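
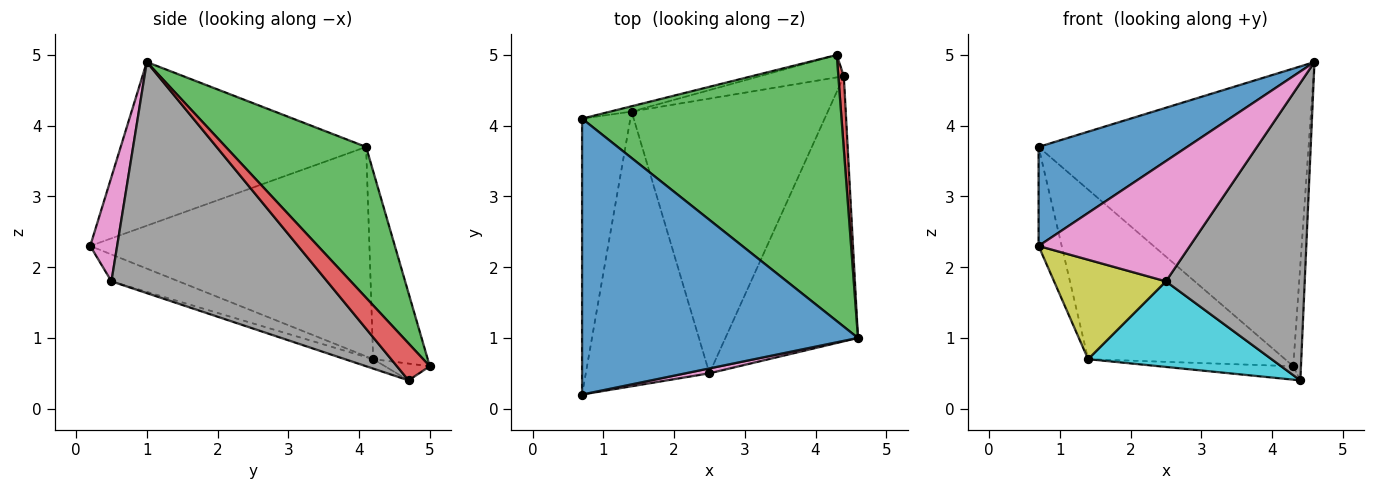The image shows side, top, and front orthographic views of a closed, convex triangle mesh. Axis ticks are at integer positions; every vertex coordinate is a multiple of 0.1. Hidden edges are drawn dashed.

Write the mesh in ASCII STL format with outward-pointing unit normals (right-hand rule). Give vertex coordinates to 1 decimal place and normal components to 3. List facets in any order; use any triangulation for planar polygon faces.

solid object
 facet normal -0.487 -0.295 0.822
  outer loop
   vertex 0.7 0.2 2.3
   vertex 4.6 1.0 4.9
   vertex 0.7 4.1 3.7
  endloop
 endfacet
 facet normal -0.971 0.080 -0.224
  outer loop
   vertex 1.4 4.2 0.7
   vertex 0.7 0.2 2.3
   vertex 0.7 4.1 3.7
  endloop
 endfacet
 facet normal 0.361 0.695 0.621
  outer loop
   vertex 4.3 5.0 0.6
   vertex 0.7 4.1 3.7
   vertex 4.6 1.0 4.9
  endloop
 endfacet
 facet normal 0.964 0.226 0.143
  outer loop
   vertex 4.3 5.0 0.6
   vertex 4.6 1.0 4.9
   vertex 4.4 4.7 0.4
  endloop
 endfacet
 facet normal -0.267 0.963 -0.030
  outer loop
   vertex 4.3 5.0 0.6
   vertex 1.4 4.2 0.7
   vertex 0.7 4.1 3.7
  endloop
 endfacet
 facet normal -0.169 0.507 -0.845
  outer loop
   vertex 4.3 5.0 0.6
   vertex 4.4 4.7 0.4
   vertex 1.4 4.2 0.7
  endloop
 endfacet
 facet normal 0.175 -0.984 0.040
  outer loop
   vertex 2.5 0.5 1.8
   vertex 4.6 1.0 4.9
   vertex 0.7 0.2 2.3
  endloop
 endfacet
 facet normal 0.757 -0.487 -0.434
  outer loop
   vertex 2.5 0.5 1.8
   vertex 4.4 4.7 0.4
   vertex 4.6 1.0 4.9
  endloop
 endfacet
 facet normal -0.200 -0.333 -0.921
  outer loop
   vertex 2.5 0.5 1.8
   vertex 0.7 0.2 2.3
   vertex 1.4 4.2 0.7
  endloop
 endfacet
 facet normal -0.046 -0.297 -0.954
  outer loop
   vertex 2.5 0.5 1.8
   vertex 1.4 4.2 0.7
   vertex 4.4 4.7 0.4
  endloop
 endfacet
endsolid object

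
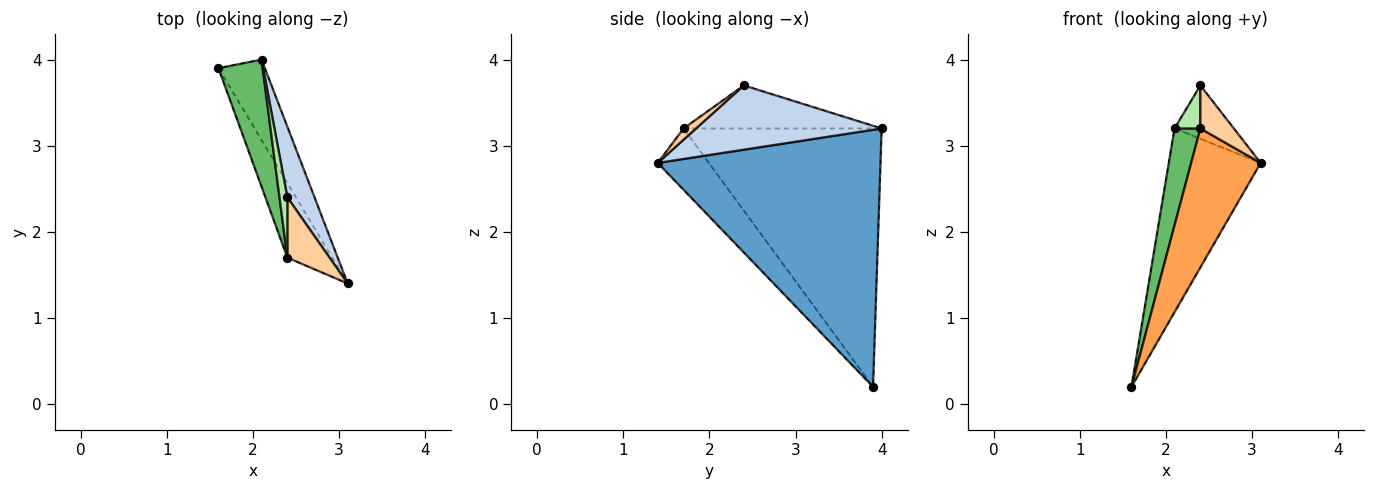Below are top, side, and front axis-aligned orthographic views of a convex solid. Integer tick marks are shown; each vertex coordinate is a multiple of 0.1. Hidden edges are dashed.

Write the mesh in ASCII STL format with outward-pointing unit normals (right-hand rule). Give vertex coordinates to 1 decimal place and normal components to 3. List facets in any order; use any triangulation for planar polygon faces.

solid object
 facet normal 0.912 0.376 -0.165
  outer loop
   vertex 2.1 4.0 3.2
   vertex 3.1 1.4 2.8
   vertex 1.6 3.9 0.2
  endloop
 endfacet
 facet normal 0.884 0.282 0.373
  outer loop
   vertex 2.4 2.4 3.7
   vertex 3.1 1.4 2.8
   vertex 2.1 4.0 3.2
  endloop
 endfacet
 facet normal -0.544 -0.739 -0.397
  outer loop
   vertex 2.4 1.7 3.2
   vertex 1.6 3.9 0.2
   vertex 3.1 1.4 2.8
  endloop
 endfacet
 facet normal 0.211 -0.568 0.795
  outer loop
   vertex 2.4 1.7 3.2
   vertex 3.1 1.4 2.8
   vertex 2.4 2.4 3.7
  endloop
 endfacet
 facet normal -0.978 -0.128 0.167
  outer loop
   vertex 2.4 1.7 3.2
   vertex 2.1 4.0 3.2
   vertex 1.6 3.9 0.2
  endloop
 endfacet
 facet normal -0.976 -0.127 0.178
  outer loop
   vertex 2.4 1.7 3.2
   vertex 2.4 2.4 3.7
   vertex 2.1 4.0 3.2
  endloop
 endfacet
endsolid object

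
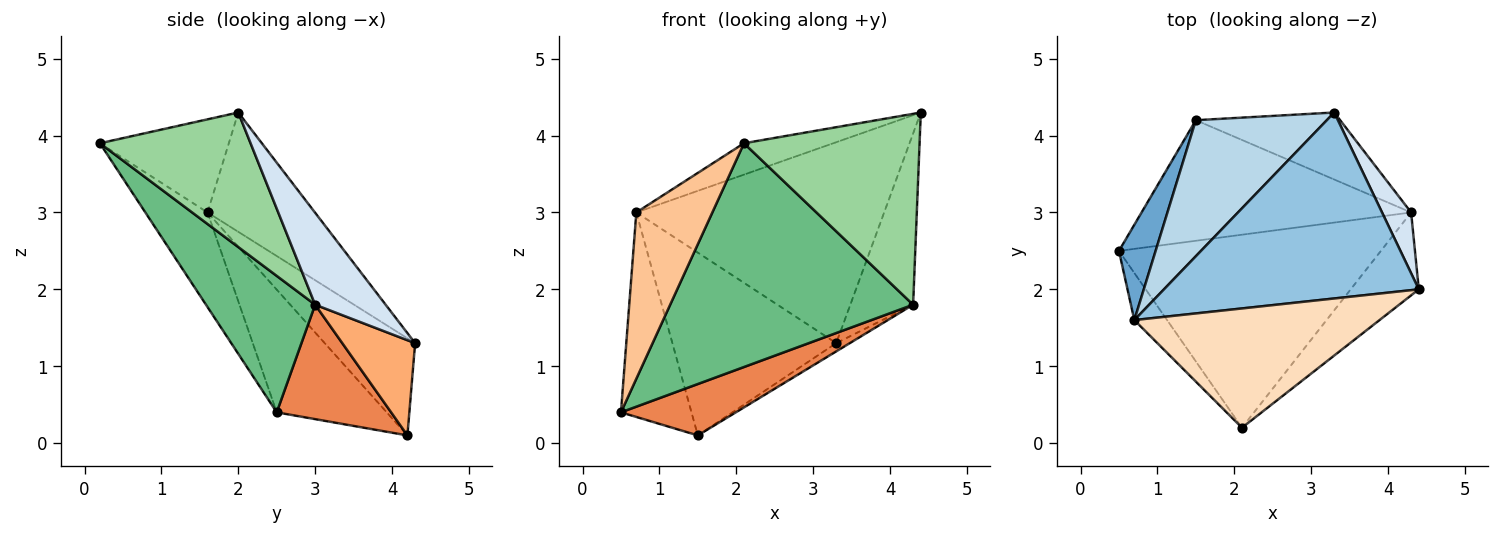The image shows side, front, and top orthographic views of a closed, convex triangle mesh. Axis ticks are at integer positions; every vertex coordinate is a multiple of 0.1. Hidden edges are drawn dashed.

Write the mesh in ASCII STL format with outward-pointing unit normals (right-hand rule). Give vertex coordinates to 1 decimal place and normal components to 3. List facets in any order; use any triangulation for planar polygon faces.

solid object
 facet normal -0.816 0.523 0.244
  outer loop
   vertex 0.7 1.6 3.0
   vertex 1.5 4.2 0.1
   vertex 0.5 2.5 0.4
  endloop
 endfacet
 facet normal -0.303 0.699 0.647
  outer loop
   vertex 0.7 1.6 3.0
   vertex 4.4 2.0 4.3
   vertex 3.3 4.3 1.3
  endloop
 endfacet
 facet normal -0.405 0.734 0.546
  outer loop
   vertex 0.7 1.6 3.0
   vertex 3.3 4.3 1.3
   vertex 1.5 4.2 0.1
  endloop
 endfacet
 facet normal 0.727 0.647 0.230
  outer loop
   vertex 4.3 3.0 1.8
   vertex 3.3 4.3 1.3
   vertex 4.4 2.0 4.3
  endloop
 endfacet
 facet normal 0.364 -0.365 -0.857
  outer loop
   vertex 4.3 3.0 1.8
   vertex 0.5 2.5 0.4
   vertex 1.5 4.2 0.1
  endloop
 endfacet
 facet normal 0.548 0.102 -0.830
  outer loop
   vertex 4.3 3.0 1.8
   vertex 1.5 4.2 0.1
   vertex 3.3 4.3 1.3
  endloop
 endfacet
 facet normal -0.618 -0.756 -0.214
  outer loop
   vertex 2.1 0.2 3.9
   vertex 0.7 1.6 3.0
   vertex 0.5 2.5 0.4
  endloop
 endfacet
 facet normal -0.345 0.239 0.908
  outer loop
   vertex 2.1 0.2 3.9
   vertex 4.4 2.0 4.3
   vertex 0.7 1.6 3.0
  endloop
 endfacet
 facet normal 0.322 -0.717 -0.618
  outer loop
   vertex 2.1 0.2 3.9
   vertex 0.5 2.5 0.4
   vertex 4.3 3.0 1.8
  endloop
 endfacet
 facet normal 0.618 -0.721 -0.313
  outer loop
   vertex 2.1 0.2 3.9
   vertex 4.3 3.0 1.8
   vertex 4.4 2.0 4.3
  endloop
 endfacet
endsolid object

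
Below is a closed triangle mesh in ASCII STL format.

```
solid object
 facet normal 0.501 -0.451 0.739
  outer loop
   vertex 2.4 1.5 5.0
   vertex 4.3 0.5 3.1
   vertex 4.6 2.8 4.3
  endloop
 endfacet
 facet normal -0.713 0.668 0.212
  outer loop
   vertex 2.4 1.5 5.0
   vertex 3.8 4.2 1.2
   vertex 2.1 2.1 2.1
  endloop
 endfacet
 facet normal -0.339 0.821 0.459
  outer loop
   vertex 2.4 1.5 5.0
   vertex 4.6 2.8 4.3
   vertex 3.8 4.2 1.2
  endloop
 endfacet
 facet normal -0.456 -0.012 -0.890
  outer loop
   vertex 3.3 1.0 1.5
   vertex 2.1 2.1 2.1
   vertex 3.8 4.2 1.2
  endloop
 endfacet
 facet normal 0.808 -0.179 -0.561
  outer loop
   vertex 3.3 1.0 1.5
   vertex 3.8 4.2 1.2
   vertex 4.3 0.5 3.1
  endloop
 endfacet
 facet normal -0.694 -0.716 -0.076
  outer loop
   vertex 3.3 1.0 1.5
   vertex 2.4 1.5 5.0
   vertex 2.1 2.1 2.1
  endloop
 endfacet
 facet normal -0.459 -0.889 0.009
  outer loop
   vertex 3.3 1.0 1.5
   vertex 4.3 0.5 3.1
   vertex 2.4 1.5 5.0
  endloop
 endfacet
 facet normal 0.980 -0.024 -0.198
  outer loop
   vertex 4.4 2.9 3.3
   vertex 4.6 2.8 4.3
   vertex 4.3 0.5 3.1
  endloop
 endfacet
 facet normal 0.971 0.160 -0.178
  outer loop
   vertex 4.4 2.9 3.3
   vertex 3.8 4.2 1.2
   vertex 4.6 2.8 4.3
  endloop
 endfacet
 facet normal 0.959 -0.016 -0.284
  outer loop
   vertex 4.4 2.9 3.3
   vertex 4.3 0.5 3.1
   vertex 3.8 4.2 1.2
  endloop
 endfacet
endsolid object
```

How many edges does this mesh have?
15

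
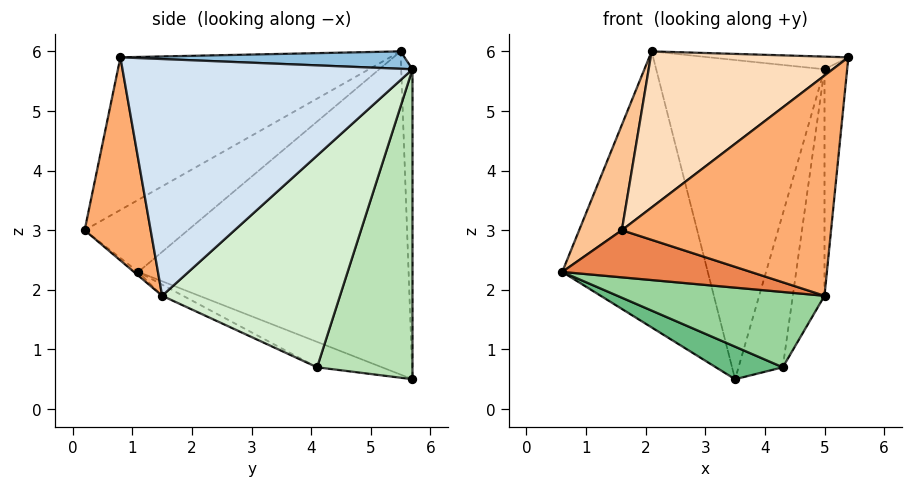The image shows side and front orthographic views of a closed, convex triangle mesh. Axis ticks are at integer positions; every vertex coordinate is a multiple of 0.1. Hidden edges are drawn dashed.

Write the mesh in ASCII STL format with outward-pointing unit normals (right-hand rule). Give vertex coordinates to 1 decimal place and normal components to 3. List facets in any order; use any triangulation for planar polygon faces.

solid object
 facet normal -0.862 0.464 -0.203
  outer loop
   vertex 2.1 5.5 6.0
   vertex 3.5 5.7 0.5
   vertex 0.6 1.1 2.3
  endloop
 endfacet
 facet normal 0.099 0.049 0.994
  outer loop
   vertex 5.0 5.7 5.7
   vertex 2.1 5.5 6.0
   vertex 5.4 0.8 5.9
  endloop
 endfacet
 facet normal -0.067 0.998 0.019
  outer loop
   vertex 5.0 5.7 5.7
   vertex 3.5 5.7 0.5
   vertex 2.1 5.5 6.0
  endloop
 endfacet
 facet normal 0.993 0.078 -0.086
  outer loop
   vertex 5.0 1.5 1.9
   vertex 5.0 5.7 5.7
   vertex 5.4 0.8 5.9
  endloop
 endfacet
 facet normal -0.014 -0.624 -0.781
  outer loop
   vertex 1.6 0.2 3.0
   vertex 0.6 1.1 2.3
   vertex 5.0 1.5 1.9
  endloop
 endfacet
 facet normal 0.295 -0.936 -0.193
  outer loop
   vertex 1.6 0.2 3.0
   vertex 5.0 1.5 1.9
   vertex 5.4 0.8 5.9
  endloop
 endfacet
 facet normal -0.711 -0.294 0.638
  outer loop
   vertex 1.6 0.2 3.0
   vertex 2.1 5.5 6.0
   vertex 0.6 1.1 2.3
  endloop
 endfacet
 facet normal -0.522 -0.382 0.763
  outer loop
   vertex 1.6 0.2 3.0
   vertex 5.4 0.8 5.9
   vertex 2.1 5.5 6.0
  endloop
 endfacet
 facet normal -0.223 -0.230 -0.947
  outer loop
   vertex 4.3 4.1 0.7
   vertex 0.6 1.1 2.3
   vertex 3.5 5.7 0.5
  endloop
 endfacet
 facet normal -0.043 -0.428 -0.903
  outer loop
   vertex 4.3 4.1 0.7
   vertex 5.0 1.5 1.9
   vertex 0.6 1.1 2.3
  endloop
 endfacet
 facet normal 0.878 0.407 -0.253
  outer loop
   vertex 4.3 4.1 0.7
   vertex 3.5 5.7 0.5
   vertex 5.0 5.7 5.7
  endloop
 endfacet
 facet normal 0.966 0.172 -0.190
  outer loop
   vertex 4.3 4.1 0.7
   vertex 5.0 5.7 5.7
   vertex 5.0 1.5 1.9
  endloop
 endfacet
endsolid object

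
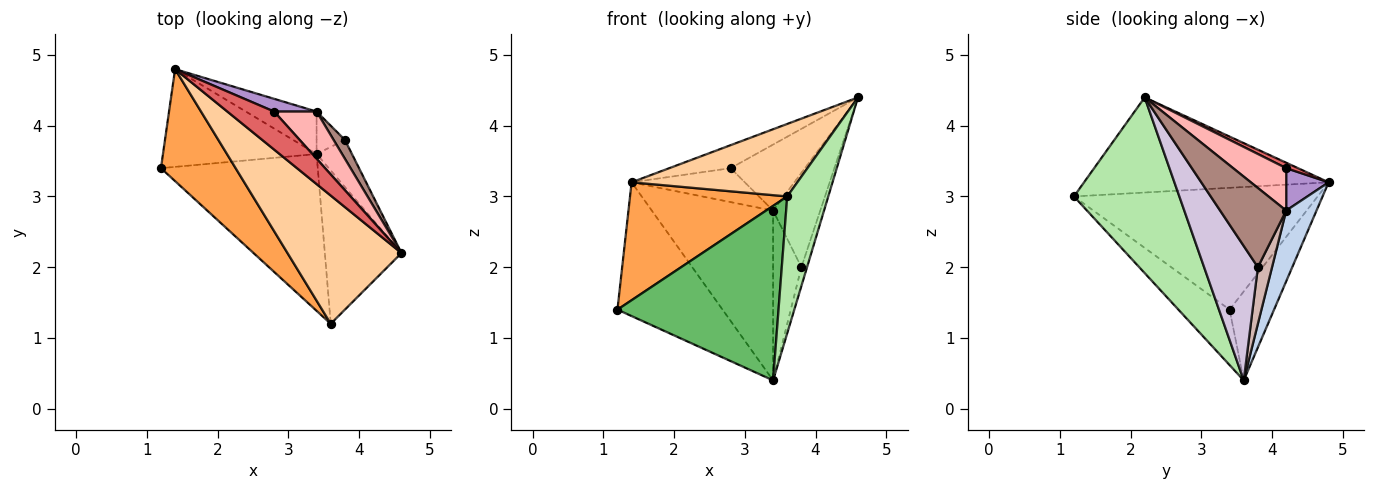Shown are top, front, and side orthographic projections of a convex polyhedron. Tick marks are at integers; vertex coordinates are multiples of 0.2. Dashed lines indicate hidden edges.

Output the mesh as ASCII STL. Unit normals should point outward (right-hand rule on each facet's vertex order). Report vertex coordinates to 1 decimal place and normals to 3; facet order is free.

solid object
 facet normal -0.323 0.764 -0.558
  outer loop
   vertex 3.4 3.6 0.4
   vertex 1.2 3.4 1.4
   vertex 1.4 4.8 3.2
  endloop
 endfacet
 facet normal 0.236 0.943 -0.236
  outer loop
   vertex 3.4 4.2 2.8
   vertex 3.4 3.6 0.4
   vertex 1.4 4.8 3.2
  endloop
 endfacet
 facet normal -0.747 -0.482 0.458
  outer loop
   vertex 3.6 1.2 3.0
   vertex 1.4 4.8 3.2
   vertex 1.2 3.4 1.4
  endloop
 endfacet
 facet normal -0.588 -0.398 0.704
  outer loop
   vertex 3.6 1.2 3.0
   vertex 4.6 2.2 4.4
   vertex 1.4 4.8 3.2
  endloop
 endfacet
 facet normal -0.230 -0.724 -0.651
  outer loop
   vertex 3.6 1.2 3.0
   vertex 1.2 3.4 1.4
   vertex 3.4 3.6 0.4
  endloop
 endfacet
 facet normal 0.863 -0.336 -0.377
  outer loop
   vertex 3.6 1.2 3.0
   vertex 3.4 3.6 0.4
   vertex 4.6 2.2 4.4
  endloop
 endfacet
 facet normal 0.099 0.515 0.852
  outer loop
   vertex 2.8 4.2 3.4
   vertex 1.4 4.8 3.2
   vertex 4.6 2.2 4.4
  endloop
 endfacet
 facet normal 0.503 0.704 0.503
  outer loop
   vertex 2.8 4.2 3.4
   vertex 4.6 2.2 4.4
   vertex 3.4 4.2 2.8
  endloop
 endfacet
 facet normal 0.331 0.883 0.331
  outer loop
   vertex 2.8 4.2 3.4
   vertex 3.4 4.2 2.8
   vertex 1.4 4.8 3.2
  endloop
 endfacet
 facet normal 0.962 0.101 -0.253
  outer loop
   vertex 3.8 3.8 2.0
   vertex 4.6 2.2 4.4
   vertex 3.4 3.6 0.4
  endloop
 endfacet
 facet normal 0.808 0.577 0.115
  outer loop
   vertex 3.8 3.8 2.0
   vertex 3.4 4.2 2.8
   vertex 4.6 2.2 4.4
  endloop
 endfacet
 facet normal 0.436 0.873 -0.218
  outer loop
   vertex 3.8 3.8 2.0
   vertex 3.4 3.6 0.4
   vertex 3.4 4.2 2.8
  endloop
 endfacet
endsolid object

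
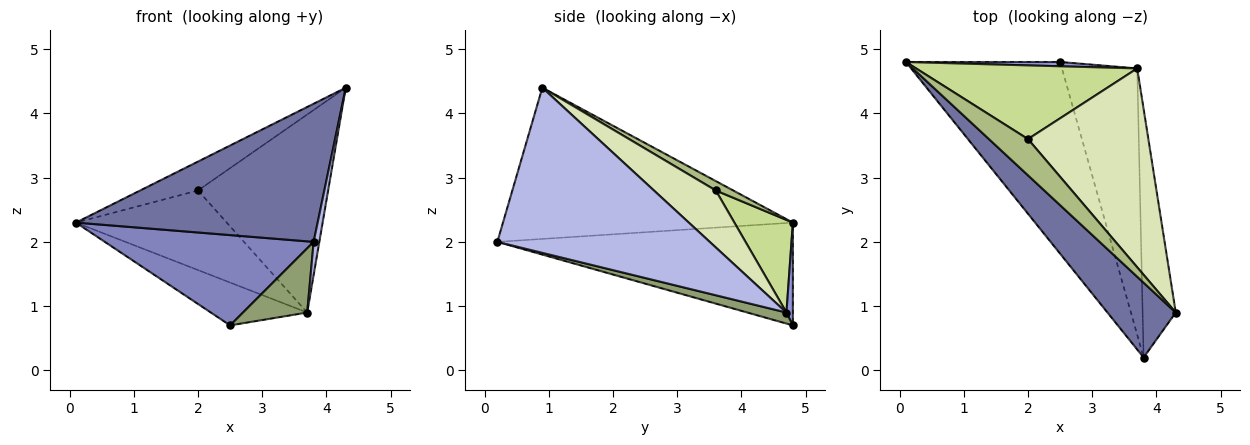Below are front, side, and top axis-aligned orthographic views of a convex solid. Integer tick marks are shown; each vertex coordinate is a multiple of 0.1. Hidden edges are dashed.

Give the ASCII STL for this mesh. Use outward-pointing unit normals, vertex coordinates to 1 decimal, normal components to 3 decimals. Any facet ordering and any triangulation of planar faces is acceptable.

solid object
 facet normal -0.726 -0.605 0.328
  outer loop
   vertex 3.8 0.2 2.0
   vertex 4.3 0.9 4.4
   vertex 0.1 4.8 2.3
  endloop
 endfacet
 facet normal -0.516 -0.365 -0.775
  outer loop
   vertex 3.8 0.2 2.0
   vertex 0.1 4.8 2.3
   vertex 2.5 4.8 0.7
  endloop
 endfacet
 facet normal 0.066 0.993 0.099
  outer loop
   vertex 3.7 4.7 0.9
   vertex 2.5 4.8 0.7
   vertex 0.1 4.8 2.3
  endloop
 endfacet
 facet normal 0.980 -0.026 -0.197
  outer loop
   vertex 3.7 4.7 0.9
   vertex 4.3 0.9 4.4
   vertex 3.8 0.2 2.0
  endloop
 endfacet
 facet normal 0.141 -0.232 -0.962
  outer loop
   vertex 3.7 4.7 0.9
   vertex 3.8 0.2 2.0
   vertex 2.5 4.8 0.7
  endloop
 endfacet
 facet normal 0.185 0.613 0.768
  outer loop
   vertex 2.0 3.6 2.8
   vertex 0.1 4.8 2.3
   vertex 4.3 0.9 4.4
  endloop
 endfacet
 facet normal 0.274 0.706 0.653
  outer loop
   vertex 2.0 3.6 2.8
   vertex 3.7 4.7 0.9
   vertex 0.1 4.8 2.3
  endloop
 endfacet
 facet normal 0.318 0.669 0.672
  outer loop
   vertex 2.0 3.6 2.8
   vertex 4.3 0.9 4.4
   vertex 3.7 4.7 0.9
  endloop
 endfacet
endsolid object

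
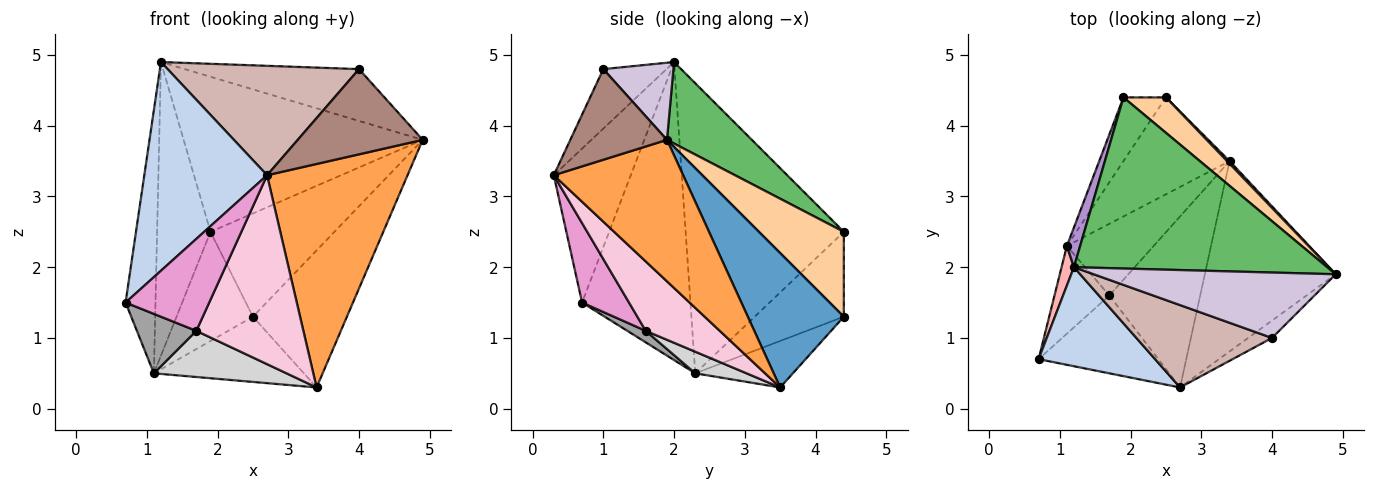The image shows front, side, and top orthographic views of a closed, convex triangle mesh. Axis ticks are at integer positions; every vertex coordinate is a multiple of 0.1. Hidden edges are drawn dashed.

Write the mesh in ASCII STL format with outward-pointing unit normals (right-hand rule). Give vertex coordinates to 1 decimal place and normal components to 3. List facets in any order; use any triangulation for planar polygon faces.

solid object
 facet normal 0.715 0.699 0.014
  outer loop
   vertex 3.4 3.5 0.3
   vertex 2.5 4.4 1.3
   vertex 4.9 1.9 3.8
  endloop
 endfacet
 facet normal -0.493 -0.786 0.373
  outer loop
   vertex 2.7 0.3 3.3
   vertex 1.2 2.0 4.9
   vertex 0.7 0.7 1.5
  endloop
 endfacet
 facet normal 0.574 -0.623 -0.531
  outer loop
   vertex 2.7 0.3 3.3
   vertex 3.4 3.5 0.3
   vertex 4.9 1.9 3.8
  endloop
 endfacet
 facet normal 0.544 0.794 0.272
  outer loop
   vertex 1.9 4.4 2.5
   vertex 4.9 1.9 3.8
   vertex 2.5 4.4 1.3
  endloop
 endfacet
 facet normal 0.232 0.653 0.721
  outer loop
   vertex 1.9 4.4 2.5
   vertex 1.2 2.0 4.9
   vertex 4.9 1.9 3.8
  endloop
 endfacet
 facet normal -0.342 0.525 -0.780
  outer loop
   vertex 1.1 2.3 0.5
   vertex 2.5 4.4 1.3
   vertex 3.4 3.5 0.3
  endloop
 endfacet
 facet normal -0.710 0.608 -0.355
  outer loop
   vertex 1.1 2.3 0.5
   vertex 1.9 4.4 2.5
   vertex 2.5 4.4 1.3
  endloop
 endfacet
 facet normal -0.963 0.266 0.040
  outer loop
   vertex 1.1 2.3 0.5
   vertex 0.7 0.7 1.5
   vertex 1.2 2.0 4.9
  endloop
 endfacet
 facet normal -0.947 0.319 0.043
  outer loop
   vertex 1.1 2.3 0.5
   vertex 1.2 2.0 4.9
   vertex 1.9 4.4 2.5
  endloop
 endfacet
 facet normal 0.242 0.603 0.760
  outer loop
   vertex 4.0 1.0 4.8
   vertex 4.9 1.9 3.8
   vertex 1.2 2.0 4.9
  endloop
 endfacet
 facet normal 0.604 -0.781 -0.159
  outer loop
   vertex 4.0 1.0 4.8
   vertex 2.7 0.3 3.3
   vertex 4.9 1.9 3.8
  endloop
 endfacet
 facet normal -0.255 -0.772 0.582
  outer loop
   vertex 4.0 1.0 4.8
   vertex 1.2 2.0 4.9
   vertex 2.7 0.3 3.3
  endloop
 endfacet
 facet normal 0.394 -0.702 -0.594
  outer loop
   vertex 1.7 1.6 1.1
   vertex 2.7 0.3 3.3
   vertex 0.7 0.7 1.5
  endloop
 endfacet
 facet normal 0.456 -0.660 -0.597
  outer loop
   vertex 1.7 1.6 1.1
   vertex 3.4 3.5 0.3
   vertex 2.7 0.3 3.3
  endloop
 endfacet
 facet normal 0.171 -0.553 -0.816
  outer loop
   vertex 1.7 1.6 1.1
   vertex 0.7 0.7 1.5
   vertex 1.1 2.3 0.5
  endloop
 endfacet
 facet normal 0.205 -0.530 -0.823
  outer loop
   vertex 1.7 1.6 1.1
   vertex 1.1 2.3 0.5
   vertex 3.4 3.5 0.3
  endloop
 endfacet
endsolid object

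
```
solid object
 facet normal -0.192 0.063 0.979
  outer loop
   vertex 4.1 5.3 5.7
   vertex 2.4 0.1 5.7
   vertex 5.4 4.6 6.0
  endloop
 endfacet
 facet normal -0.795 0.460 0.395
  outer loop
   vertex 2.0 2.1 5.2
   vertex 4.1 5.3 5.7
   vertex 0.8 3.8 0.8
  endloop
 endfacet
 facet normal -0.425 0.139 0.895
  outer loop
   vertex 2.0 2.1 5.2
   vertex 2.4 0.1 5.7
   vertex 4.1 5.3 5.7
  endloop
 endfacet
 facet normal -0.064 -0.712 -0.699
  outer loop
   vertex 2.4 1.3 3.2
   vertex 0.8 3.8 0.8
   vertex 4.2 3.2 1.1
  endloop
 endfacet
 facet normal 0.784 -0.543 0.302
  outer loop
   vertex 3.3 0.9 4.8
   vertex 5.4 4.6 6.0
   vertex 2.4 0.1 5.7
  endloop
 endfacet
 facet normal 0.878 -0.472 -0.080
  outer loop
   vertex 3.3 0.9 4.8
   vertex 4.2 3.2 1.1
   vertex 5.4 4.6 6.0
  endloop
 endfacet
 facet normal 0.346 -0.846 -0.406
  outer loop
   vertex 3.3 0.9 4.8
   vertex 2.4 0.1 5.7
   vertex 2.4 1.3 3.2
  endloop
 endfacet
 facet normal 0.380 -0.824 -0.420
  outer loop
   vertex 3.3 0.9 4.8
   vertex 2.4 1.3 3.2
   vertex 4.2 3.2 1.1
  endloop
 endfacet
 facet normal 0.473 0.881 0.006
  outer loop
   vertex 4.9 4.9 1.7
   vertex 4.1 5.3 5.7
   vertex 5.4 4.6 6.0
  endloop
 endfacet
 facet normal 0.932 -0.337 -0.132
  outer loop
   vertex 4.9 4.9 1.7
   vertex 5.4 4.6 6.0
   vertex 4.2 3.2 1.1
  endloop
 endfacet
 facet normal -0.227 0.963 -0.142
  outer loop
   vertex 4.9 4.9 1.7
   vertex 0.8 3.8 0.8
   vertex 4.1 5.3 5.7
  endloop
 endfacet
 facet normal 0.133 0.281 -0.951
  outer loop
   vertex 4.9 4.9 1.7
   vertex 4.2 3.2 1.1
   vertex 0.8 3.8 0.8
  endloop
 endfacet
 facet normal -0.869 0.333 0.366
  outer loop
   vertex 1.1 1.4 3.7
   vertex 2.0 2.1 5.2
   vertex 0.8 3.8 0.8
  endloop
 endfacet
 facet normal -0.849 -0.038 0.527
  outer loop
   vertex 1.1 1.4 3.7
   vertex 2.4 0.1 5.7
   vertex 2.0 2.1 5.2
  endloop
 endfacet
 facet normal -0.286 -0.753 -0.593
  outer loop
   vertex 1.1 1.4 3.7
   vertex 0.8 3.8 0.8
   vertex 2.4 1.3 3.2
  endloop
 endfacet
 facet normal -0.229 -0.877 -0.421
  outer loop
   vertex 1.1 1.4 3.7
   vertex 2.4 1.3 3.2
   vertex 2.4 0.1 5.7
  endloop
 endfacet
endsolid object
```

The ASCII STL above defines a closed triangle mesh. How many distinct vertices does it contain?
10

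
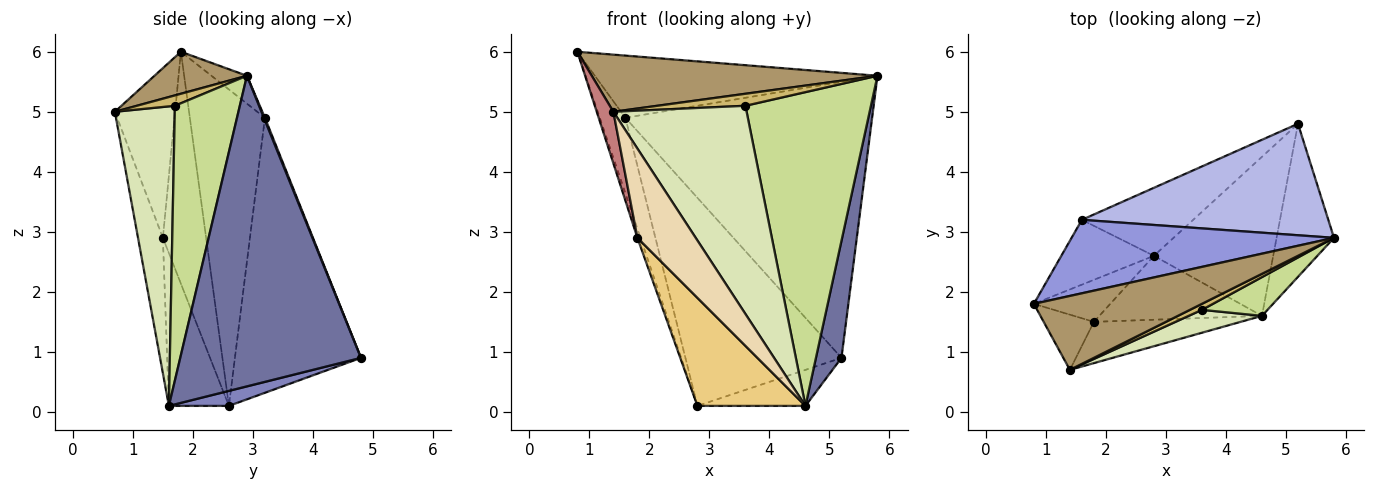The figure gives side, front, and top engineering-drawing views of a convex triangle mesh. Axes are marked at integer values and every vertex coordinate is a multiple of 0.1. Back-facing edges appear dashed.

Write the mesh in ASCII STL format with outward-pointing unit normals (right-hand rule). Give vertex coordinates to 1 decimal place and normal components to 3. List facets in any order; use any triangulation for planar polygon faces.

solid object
 facet normal 0.974 -0.138 -0.180
  outer loop
   vertex 4.6 1.6 0.1
   vertex 5.2 4.8 0.9
   vertex 5.8 2.9 5.6
  endloop
 endfacet
 facet normal 0.122 0.219 -0.968
  outer loop
   vertex 4.6 1.6 0.1
   vertex 2.8 2.6 0.1
   vertex 5.2 4.8 0.9
  endloop
 endfacet
 facet normal -0.081 0.644 0.761
  outer loop
   vertex 1.6 3.2 4.9
   vertex 0.8 1.8 6.0
   vertex 5.8 2.9 5.6
  endloop
 endfacet
 facet normal 0.004 0.927 0.374
  outer loop
   vertex 1.6 3.2 4.9
   vertex 5.8 2.9 5.6
   vertex 5.2 4.8 0.9
  endloop
 endfacet
 facet normal -0.912 0.311 -0.267
  outer loop
   vertex 1.6 3.2 4.9
   vertex 2.8 2.6 0.1
   vertex 0.8 1.8 6.0
  endloop
 endfacet
 facet normal -0.609 0.754 -0.246
  outer loop
   vertex 1.6 3.2 4.9
   vertex 5.2 4.8 0.9
   vertex 2.8 2.6 0.1
  endloop
 endfacet
 facet normal 0.457 -0.883 0.109
  outer loop
   vertex 3.6 1.7 5.1
   vertex 4.6 1.6 0.1
   vertex 5.8 2.9 5.6
  endloop
 endfacet
 facet normal 0.408 -0.908 0.100
  outer loop
   vertex 1.4 0.7 5.0
   vertex 4.6 1.6 0.1
   vertex 3.6 1.7 5.1
  endloop
 endfacet
 facet normal 0.194 -0.600 0.776
  outer loop
   vertex 1.4 0.7 5.0
   vertex 5.8 2.9 5.6
   vertex 0.8 1.8 6.0
  endloop
 endfacet
 facet normal 0.360 -0.834 0.417
  outer loop
   vertex 1.4 0.7 5.0
   vertex 3.6 1.7 5.1
   vertex 5.8 2.9 5.6
  endloop
 endfacet
 facet normal -0.431 -0.777 -0.459
  outer loop
   vertex 1.8 1.5 2.9
   vertex 2.8 2.6 0.1
   vertex 4.6 1.6 0.1
  endloop
 endfacet
 facet normal -0.361 -0.847 -0.391
  outer loop
   vertex 1.8 1.5 2.9
   vertex 4.6 1.6 0.1
   vertex 1.4 0.7 5.0
  endloop
 endfacet
 facet normal -0.948 0.067 -0.312
  outer loop
   vertex 1.8 1.5 2.9
   vertex 0.8 1.8 6.0
   vertex 2.8 2.6 0.1
  endloop
 endfacet
 facet normal -0.927 -0.256 -0.274
  outer loop
   vertex 1.8 1.5 2.9
   vertex 1.4 0.7 5.0
   vertex 0.8 1.8 6.0
  endloop
 endfacet
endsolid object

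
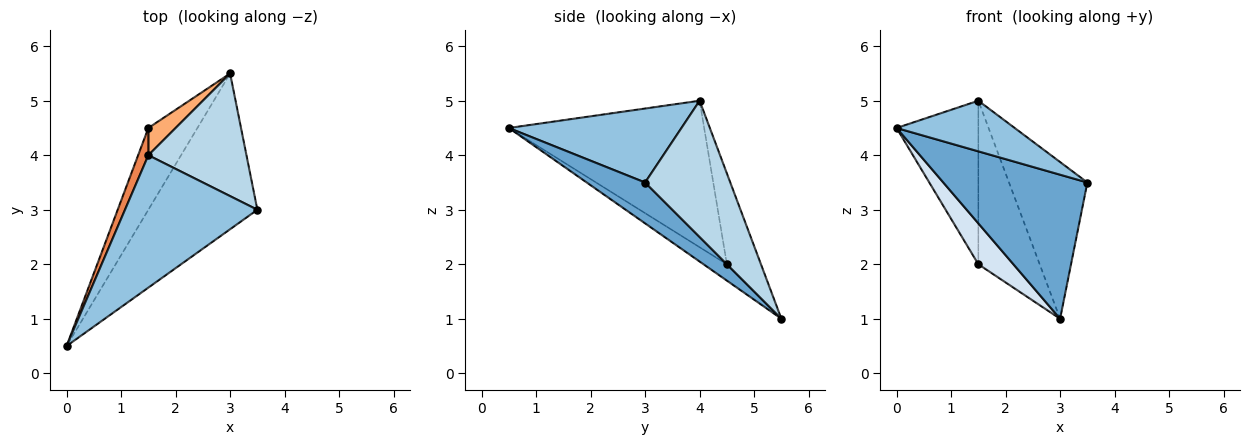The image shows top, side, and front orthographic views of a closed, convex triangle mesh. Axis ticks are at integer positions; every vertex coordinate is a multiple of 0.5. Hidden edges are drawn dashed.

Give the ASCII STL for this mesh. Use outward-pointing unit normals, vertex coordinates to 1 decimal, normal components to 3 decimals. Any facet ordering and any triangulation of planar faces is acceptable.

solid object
 facet normal 0.265 -0.655 -0.708
  outer loop
   vertex 3.0 5.5 1.0
   vertex 3.5 3.0 3.5
   vertex 0.0 0.5 4.5
  endloop
 endfacet
 facet normal 0.463 -0.317 0.828
  outer loop
   vertex 1.5 4.0 5.0
   vertex 0.0 0.5 4.5
   vertex 3.5 3.0 3.5
  endloop
 endfacet
 facet normal 0.650 0.598 0.468
  outer loop
   vertex 1.5 4.0 5.0
   vertex 3.5 3.0 3.5
   vertex 3.0 5.5 1.0
  endloop
 endfacet
 facet normal -0.286 -0.429 -0.857
  outer loop
   vertex 1.5 4.5 2.0
   vertex 3.0 5.5 1.0
   vertex 0.0 0.5 4.5
  endloop
 endfacet
 facet normal -0.921 0.385 0.064
  outer loop
   vertex 1.5 4.5 2.0
   vertex 0.0 0.5 4.5
   vertex 1.5 4.0 5.0
  endloop
 endfacet
 facet normal -0.481 0.865 0.144
  outer loop
   vertex 1.5 4.5 2.0
   vertex 1.5 4.0 5.0
   vertex 3.0 5.5 1.0
  endloop
 endfacet
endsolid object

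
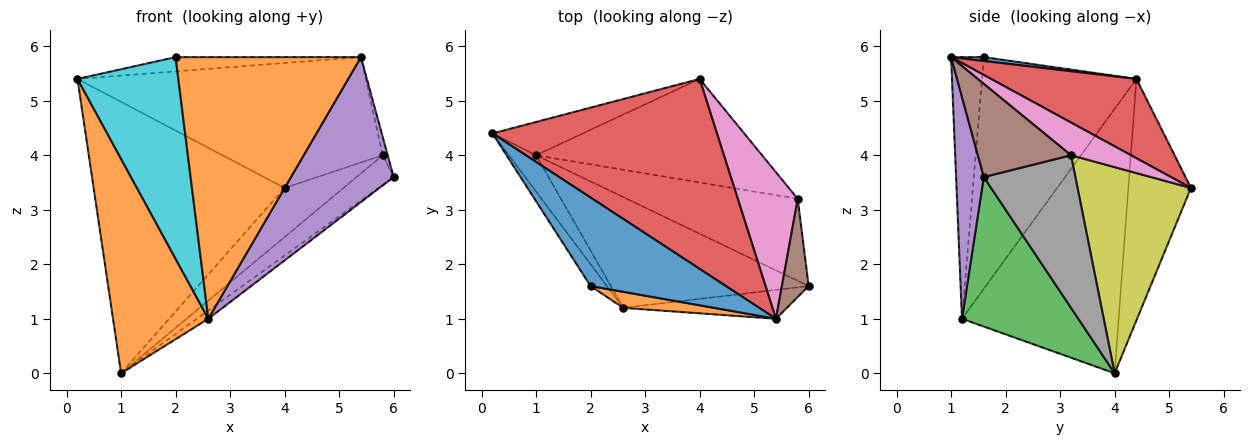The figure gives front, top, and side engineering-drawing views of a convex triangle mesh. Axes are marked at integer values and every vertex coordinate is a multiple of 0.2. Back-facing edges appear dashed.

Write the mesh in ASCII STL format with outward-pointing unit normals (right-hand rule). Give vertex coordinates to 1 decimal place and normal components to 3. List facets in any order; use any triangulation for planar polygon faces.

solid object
 facet normal -0.309 0.944 -0.116
  outer loop
   vertex 1.0 4.0 0.0
   vertex 0.2 4.4 5.4
   vertex 4.0 5.4 3.4
  endloop
 endfacet
 facet normal -0.851 -0.518 -0.088
  outer loop
   vertex 2.6 1.2 1.0
   vertex 0.2 4.4 5.4
   vertex 1.0 4.0 0.0
  endloop
 endfacet
 facet normal 0.602 0.060 -0.796
  outer loop
   vertex 2.6 1.2 1.0
   vertex 1.0 4.0 0.0
   vertex 6.0 1.6 3.6
  endloop
 endfacet
 facet normal 0.283 0.527 0.801
  outer loop
   vertex 5.4 1.0 5.8
   vertex 4.0 5.4 3.4
   vertex 0.2 4.4 5.4
  endloop
 endfacet
 facet normal 0.256 -0.948 -0.189
  outer loop
   vertex 5.4 1.0 5.8
   vertex 2.6 1.2 1.0
   vertex 6.0 1.6 3.6
  endloop
 endfacet
 facet normal 0.960 0.051 0.276
  outer loop
   vertex 5.8 3.2 4.0
   vertex 5.4 1.0 5.8
   vertex 6.0 1.6 3.6
  endloop
 endfacet
 facet normal 0.405 0.534 0.742
  outer loop
   vertex 5.8 3.2 4.0
   vertex 4.0 5.4 3.4
   vertex 5.4 1.0 5.8
  endloop
 endfacet
 facet normal 0.643 0.260 -0.720
  outer loop
   vertex 5.8 3.2 4.0
   vertex 6.0 1.6 3.6
   vertex 1.0 4.0 0.0
  endloop
 endfacet
 facet normal 0.636 0.330 -0.697
  outer loop
   vertex 5.8 3.2 4.0
   vertex 1.0 4.0 0.0
   vertex 4.0 5.4 3.4
  endloop
 endfacet
 facet normal -0.836 -0.546 -0.059
  outer loop
   vertex 2.0 1.6 5.8
   vertex 0.2 4.4 5.4
   vertex 2.6 1.2 1.0
  endloop
 endfacet
 facet normal 0.028 0.159 0.987
  outer loop
   vertex 2.0 1.6 5.8
   vertex 5.4 1.0 5.8
   vertex 0.2 4.4 5.4
  endloop
 endfacet
 facet normal -0.173 -0.983 0.060
  outer loop
   vertex 2.0 1.6 5.8
   vertex 2.6 1.2 1.0
   vertex 5.4 1.0 5.8
  endloop
 endfacet
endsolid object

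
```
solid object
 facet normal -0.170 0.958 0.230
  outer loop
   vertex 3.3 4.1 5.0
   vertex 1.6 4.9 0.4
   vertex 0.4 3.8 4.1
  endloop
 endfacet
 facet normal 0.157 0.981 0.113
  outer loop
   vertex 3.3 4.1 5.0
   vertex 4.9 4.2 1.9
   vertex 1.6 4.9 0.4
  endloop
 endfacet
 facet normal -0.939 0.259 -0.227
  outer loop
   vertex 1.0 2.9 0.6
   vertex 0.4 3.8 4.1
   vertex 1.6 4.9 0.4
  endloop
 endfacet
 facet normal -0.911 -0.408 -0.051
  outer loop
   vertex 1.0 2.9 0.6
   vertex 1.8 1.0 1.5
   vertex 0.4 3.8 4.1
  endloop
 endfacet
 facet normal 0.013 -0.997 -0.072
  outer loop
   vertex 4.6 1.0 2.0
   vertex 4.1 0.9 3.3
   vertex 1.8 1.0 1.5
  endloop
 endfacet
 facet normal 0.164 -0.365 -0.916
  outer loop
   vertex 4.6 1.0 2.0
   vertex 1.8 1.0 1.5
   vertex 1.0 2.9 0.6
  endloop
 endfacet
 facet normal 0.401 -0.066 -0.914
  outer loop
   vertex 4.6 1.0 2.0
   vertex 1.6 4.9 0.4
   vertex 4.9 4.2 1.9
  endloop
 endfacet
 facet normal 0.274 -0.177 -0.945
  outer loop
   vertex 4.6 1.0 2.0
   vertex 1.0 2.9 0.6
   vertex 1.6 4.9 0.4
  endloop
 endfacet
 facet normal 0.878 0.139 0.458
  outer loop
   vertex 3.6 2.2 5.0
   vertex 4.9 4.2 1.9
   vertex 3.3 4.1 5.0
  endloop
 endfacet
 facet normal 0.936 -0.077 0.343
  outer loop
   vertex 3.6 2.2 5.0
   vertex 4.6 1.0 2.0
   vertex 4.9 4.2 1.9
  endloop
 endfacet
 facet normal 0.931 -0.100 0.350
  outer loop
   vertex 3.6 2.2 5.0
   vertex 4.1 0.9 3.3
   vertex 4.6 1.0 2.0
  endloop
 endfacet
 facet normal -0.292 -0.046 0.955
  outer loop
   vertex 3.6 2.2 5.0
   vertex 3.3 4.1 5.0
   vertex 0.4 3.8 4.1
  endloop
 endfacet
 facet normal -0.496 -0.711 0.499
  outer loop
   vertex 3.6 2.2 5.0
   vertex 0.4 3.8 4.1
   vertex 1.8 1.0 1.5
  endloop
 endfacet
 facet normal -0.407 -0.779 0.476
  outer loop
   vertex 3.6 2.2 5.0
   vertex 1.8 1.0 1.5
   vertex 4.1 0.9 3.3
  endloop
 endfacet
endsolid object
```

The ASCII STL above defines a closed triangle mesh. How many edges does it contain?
21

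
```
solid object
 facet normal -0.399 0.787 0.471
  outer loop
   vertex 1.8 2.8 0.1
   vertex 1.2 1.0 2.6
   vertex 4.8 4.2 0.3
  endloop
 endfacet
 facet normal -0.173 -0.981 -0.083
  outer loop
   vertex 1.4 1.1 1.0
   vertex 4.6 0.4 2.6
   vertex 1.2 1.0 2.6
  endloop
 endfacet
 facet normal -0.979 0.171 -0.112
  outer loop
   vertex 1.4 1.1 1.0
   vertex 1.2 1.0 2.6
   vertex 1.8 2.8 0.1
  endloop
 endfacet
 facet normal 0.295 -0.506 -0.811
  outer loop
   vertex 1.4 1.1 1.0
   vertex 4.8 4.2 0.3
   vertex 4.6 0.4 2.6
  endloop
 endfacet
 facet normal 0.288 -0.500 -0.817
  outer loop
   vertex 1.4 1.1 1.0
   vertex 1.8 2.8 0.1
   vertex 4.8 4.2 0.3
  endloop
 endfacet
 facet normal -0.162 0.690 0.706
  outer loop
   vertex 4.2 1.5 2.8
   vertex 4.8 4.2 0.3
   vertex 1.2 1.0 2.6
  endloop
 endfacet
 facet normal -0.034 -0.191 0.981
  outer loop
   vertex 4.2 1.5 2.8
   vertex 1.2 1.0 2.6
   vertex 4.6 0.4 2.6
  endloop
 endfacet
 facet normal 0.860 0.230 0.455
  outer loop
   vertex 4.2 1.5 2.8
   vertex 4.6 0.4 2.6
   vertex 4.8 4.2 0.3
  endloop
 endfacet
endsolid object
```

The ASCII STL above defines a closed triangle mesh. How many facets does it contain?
8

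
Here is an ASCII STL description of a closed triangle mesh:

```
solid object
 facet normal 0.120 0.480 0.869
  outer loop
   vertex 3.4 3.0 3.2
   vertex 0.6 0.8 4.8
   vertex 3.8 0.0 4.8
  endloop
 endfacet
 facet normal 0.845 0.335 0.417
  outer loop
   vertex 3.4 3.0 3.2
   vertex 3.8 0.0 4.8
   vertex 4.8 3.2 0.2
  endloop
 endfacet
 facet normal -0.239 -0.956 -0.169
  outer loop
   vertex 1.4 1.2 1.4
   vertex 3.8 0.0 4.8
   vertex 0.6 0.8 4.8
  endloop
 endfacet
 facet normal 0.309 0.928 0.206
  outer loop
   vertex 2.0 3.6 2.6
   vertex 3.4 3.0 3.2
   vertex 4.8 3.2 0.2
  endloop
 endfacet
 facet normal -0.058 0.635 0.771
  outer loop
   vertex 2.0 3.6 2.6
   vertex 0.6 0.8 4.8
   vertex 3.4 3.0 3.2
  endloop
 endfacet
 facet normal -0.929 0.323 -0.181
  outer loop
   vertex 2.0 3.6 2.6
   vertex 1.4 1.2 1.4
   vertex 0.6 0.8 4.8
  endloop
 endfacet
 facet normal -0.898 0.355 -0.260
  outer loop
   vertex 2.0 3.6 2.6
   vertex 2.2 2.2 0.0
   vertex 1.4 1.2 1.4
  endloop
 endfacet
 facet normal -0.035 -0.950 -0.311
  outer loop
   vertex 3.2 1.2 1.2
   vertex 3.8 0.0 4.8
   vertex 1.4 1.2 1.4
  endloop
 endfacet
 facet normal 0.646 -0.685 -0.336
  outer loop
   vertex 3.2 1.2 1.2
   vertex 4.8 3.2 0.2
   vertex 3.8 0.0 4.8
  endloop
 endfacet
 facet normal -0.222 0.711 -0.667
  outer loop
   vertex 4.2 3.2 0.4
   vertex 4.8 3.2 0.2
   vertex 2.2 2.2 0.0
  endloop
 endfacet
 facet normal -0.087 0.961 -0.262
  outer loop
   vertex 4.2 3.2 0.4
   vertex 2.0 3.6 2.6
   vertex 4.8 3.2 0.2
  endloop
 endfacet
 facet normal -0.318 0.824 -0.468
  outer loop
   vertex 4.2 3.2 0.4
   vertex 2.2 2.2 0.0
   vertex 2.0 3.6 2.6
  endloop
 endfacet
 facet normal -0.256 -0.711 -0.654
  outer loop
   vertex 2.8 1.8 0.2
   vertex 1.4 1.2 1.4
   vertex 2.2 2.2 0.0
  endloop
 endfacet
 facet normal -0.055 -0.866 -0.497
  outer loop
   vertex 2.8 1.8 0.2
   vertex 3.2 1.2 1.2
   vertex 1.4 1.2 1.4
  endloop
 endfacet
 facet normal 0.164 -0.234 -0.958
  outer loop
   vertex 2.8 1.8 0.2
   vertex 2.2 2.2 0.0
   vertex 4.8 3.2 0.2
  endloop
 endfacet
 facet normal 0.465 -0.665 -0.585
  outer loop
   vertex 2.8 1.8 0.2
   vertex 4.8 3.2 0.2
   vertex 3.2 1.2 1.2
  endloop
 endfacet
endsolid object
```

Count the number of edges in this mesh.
24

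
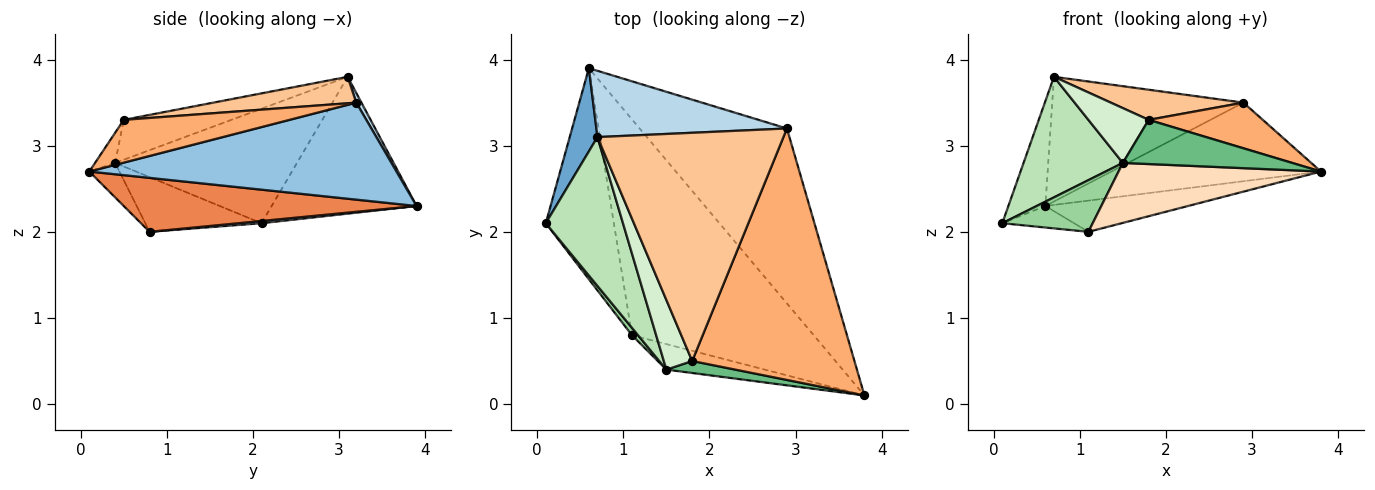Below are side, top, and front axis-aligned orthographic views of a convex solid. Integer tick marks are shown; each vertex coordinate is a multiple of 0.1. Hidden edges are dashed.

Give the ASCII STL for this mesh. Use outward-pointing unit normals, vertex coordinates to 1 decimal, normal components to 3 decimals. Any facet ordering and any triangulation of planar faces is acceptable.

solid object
 facet normal -0.951 0.243 0.193
  outer loop
   vertex 0.7 3.1 3.8
   vertex 0.6 3.9 2.3
   vertex 0.1 2.1 2.1
  endloop
 endfacet
 facet normal 0.515 0.351 -0.782
  outer loop
   vertex 2.9 3.2 3.5
   vertex 3.8 0.1 2.7
   vertex 0.6 3.9 2.3
  endloop
 endfacet
 facet normal 0.024 0.883 0.469
  outer loop
   vertex 2.9 3.2 3.5
   vertex 0.6 3.9 2.3
   vertex 0.7 3.1 3.8
  endloop
 endfacet
 facet normal 0.032 0.101 -0.994
  outer loop
   vertex 1.1 0.8 2.0
   vertex 0.1 2.1 2.1
   vertex 0.6 3.9 2.3
  endloop
 endfacet
 facet normal 0.282 0.137 -0.950
  outer loop
   vertex 1.1 0.8 2.0
   vertex 0.6 3.9 2.3
   vertex 3.8 0.1 2.7
  endloop
 endfacet
 facet normal 0.251 -0.173 0.952
  outer loop
   vertex 1.8 0.5 3.3
   vertex 3.8 0.1 2.7
   vertex 2.9 3.2 3.5
  endloop
 endfacet
 facet normal 0.140 -0.130 0.982
  outer loop
   vertex 1.8 0.5 3.3
   vertex 2.9 3.2 3.5
   vertex 0.7 3.1 3.8
  endloop
 endfacet
 facet normal -0.136 -0.912 -0.388
  outer loop
   vertex 1.5 0.4 2.8
   vertex 1.1 0.8 2.0
   vertex 3.8 0.1 2.7
  endloop
 endfacet
 facet normal -0.114 -0.959 0.260
  outer loop
   vertex 1.5 0.4 2.8
   vertex 3.8 0.1 2.7
   vertex 1.8 0.5 3.3
  endloop
 endfacet
 facet normal -0.786 -0.612 0.087
  outer loop
   vertex 1.5 0.4 2.8
   vertex 0.1 2.1 2.1
   vertex 1.1 0.8 2.0
  endloop
 endfacet
 facet normal -0.755 -0.412 0.509
  outer loop
   vertex 1.5 0.4 2.8
   vertex 0.7 3.1 3.8
   vertex 0.1 2.1 2.1
  endloop
 endfacet
 facet normal -0.741 -0.415 0.528
  outer loop
   vertex 1.5 0.4 2.8
   vertex 1.8 0.5 3.3
   vertex 0.7 3.1 3.8
  endloop
 endfacet
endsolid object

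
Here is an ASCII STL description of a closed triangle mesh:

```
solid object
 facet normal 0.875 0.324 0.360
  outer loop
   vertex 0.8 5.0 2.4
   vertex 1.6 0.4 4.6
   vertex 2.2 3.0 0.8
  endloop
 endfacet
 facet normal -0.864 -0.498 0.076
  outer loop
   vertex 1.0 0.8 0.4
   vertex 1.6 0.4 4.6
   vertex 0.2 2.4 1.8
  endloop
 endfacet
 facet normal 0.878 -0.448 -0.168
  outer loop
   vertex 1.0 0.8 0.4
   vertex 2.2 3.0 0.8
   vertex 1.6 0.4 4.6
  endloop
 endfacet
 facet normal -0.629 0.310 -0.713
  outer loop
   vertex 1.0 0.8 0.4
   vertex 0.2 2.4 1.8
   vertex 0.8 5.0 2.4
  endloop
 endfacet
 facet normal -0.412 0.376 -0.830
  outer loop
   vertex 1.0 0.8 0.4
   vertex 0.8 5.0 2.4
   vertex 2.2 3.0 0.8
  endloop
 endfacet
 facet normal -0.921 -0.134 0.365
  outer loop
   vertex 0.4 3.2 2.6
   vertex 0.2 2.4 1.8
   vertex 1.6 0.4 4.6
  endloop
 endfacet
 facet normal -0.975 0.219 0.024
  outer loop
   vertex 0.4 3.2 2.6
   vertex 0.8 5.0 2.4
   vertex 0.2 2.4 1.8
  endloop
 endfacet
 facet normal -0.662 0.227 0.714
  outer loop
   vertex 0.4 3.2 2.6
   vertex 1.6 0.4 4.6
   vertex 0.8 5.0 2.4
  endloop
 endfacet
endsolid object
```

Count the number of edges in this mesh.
12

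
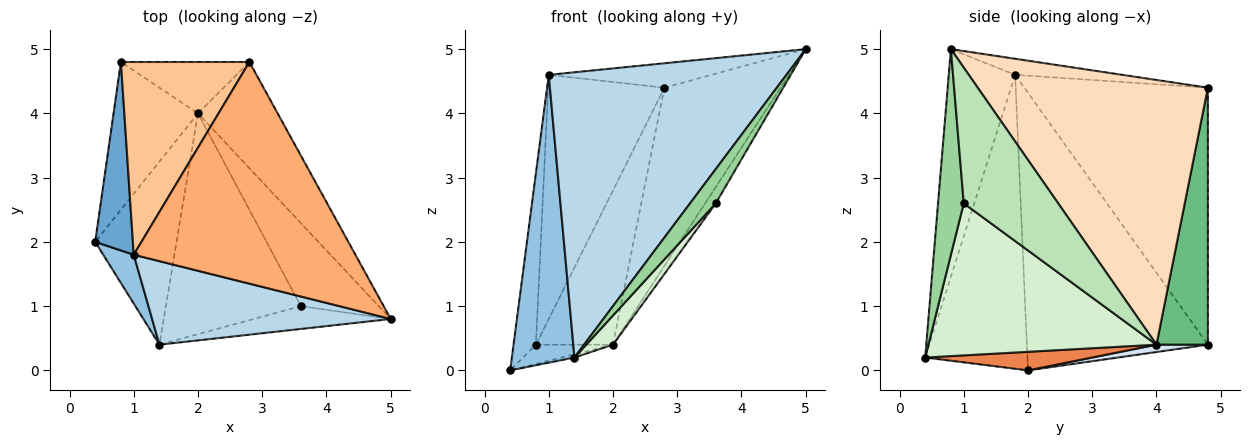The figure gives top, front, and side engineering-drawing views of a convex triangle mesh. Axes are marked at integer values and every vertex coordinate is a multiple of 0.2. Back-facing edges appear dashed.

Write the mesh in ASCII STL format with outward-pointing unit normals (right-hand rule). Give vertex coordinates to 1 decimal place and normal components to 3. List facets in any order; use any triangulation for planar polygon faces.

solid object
 facet normal -0.984 0.121 0.134
  outer loop
   vertex 1.0 1.8 4.6
   vertex 0.8 4.8 0.4
   vertex 0.4 2.0 0.0
  endloop
 endfacet
 facet normal -0.850 -0.520 0.088
  outer loop
   vertex 1.0 1.8 4.6
   vertex 0.4 2.0 0.0
   vertex 1.4 0.4 0.2
  endloop
 endfacet
 facet normal -0.259 -0.927 0.271
  outer loop
   vertex 1.0 1.8 4.6
   vertex 1.4 0.4 0.2
   vertex 5.0 0.8 5.0
  endloop
 endfacet
 facet normal 0.086 0.129 -0.988
  outer loop
   vertex 2.0 4.0 0.4
   vertex 0.4 2.0 0.0
   vertex 0.8 4.8 0.4
  endloop
 endfacet
 facet normal 0.222 0.017 -0.975
  outer loop
   vertex 2.0 4.0 0.4
   vertex 1.4 0.4 0.2
   vertex 0.4 2.0 0.0
  endloop
 endfacet
 facet normal -0.072 0.109 0.991
  outer loop
   vertex 2.8 4.8 4.4
   vertex 1.0 1.8 4.6
   vertex 5.0 0.8 5.0
  endloop
 endfacet
 facet normal -0.778 0.493 0.389
  outer loop
   vertex 2.8 4.8 4.4
   vertex 0.8 4.8 0.4
   vertex 1.0 1.8 4.6
  endloop
 endfacet
 facet normal 0.862 0.435 -0.259
  outer loop
   vertex 2.8 4.8 4.4
   vertex 5.0 0.8 5.0
   vertex 2.0 4.0 0.4
  endloop
 endfacet
 facet normal 0.535 0.802 -0.267
  outer loop
   vertex 2.8 4.8 4.4
   vertex 2.0 4.0 0.4
   vertex 0.8 4.8 0.4
  endloop
 endfacet
 facet normal 0.640 -0.640 -0.426
  outer loop
   vertex 3.6 1.0 2.6
   vertex 5.0 0.8 5.0
   vertex 1.4 0.4 0.2
  endloop
 endfacet
 facet normal 0.863 0.097 -0.495
  outer loop
   vertex 3.6 1.0 2.6
   vertex 2.0 4.0 0.4
   vertex 5.0 0.8 5.0
  endloop
 endfacet
 facet normal 0.745 -0.087 -0.661
  outer loop
   vertex 3.6 1.0 2.6
   vertex 1.4 0.4 0.2
   vertex 2.0 4.0 0.4
  endloop
 endfacet
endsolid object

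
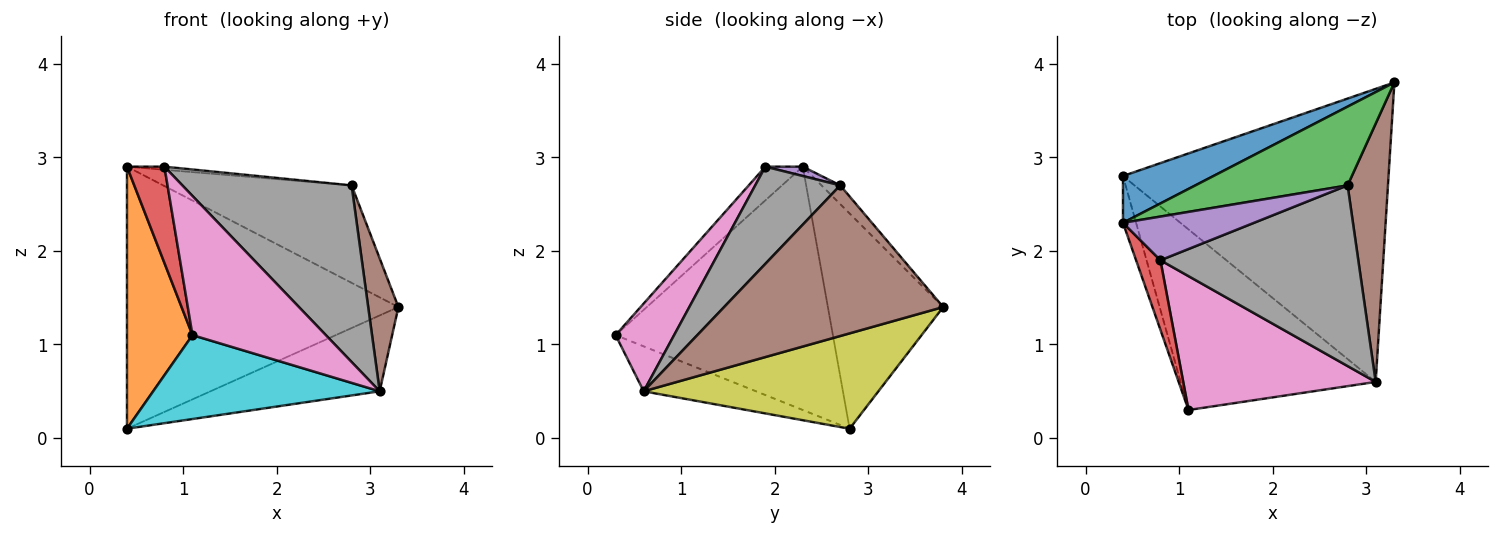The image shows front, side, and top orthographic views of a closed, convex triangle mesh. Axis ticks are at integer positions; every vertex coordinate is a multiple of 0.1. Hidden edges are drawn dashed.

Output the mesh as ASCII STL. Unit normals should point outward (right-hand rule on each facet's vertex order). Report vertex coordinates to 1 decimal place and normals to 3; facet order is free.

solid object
 facet normal -0.386 0.908 0.162
  outer loop
   vertex 0.4 2.8 0.1
   vertex 0.4 2.3 2.9
   vertex 3.3 3.8 1.4
  endloop
 endfacet
 facet normal -0.956 -0.288 -0.051
  outer loop
   vertex 0.4 2.8 0.1
   vertex 1.1 0.3 1.1
   vertex 0.4 2.3 2.9
  endloop
 endfacet
 facet normal -0.077 0.776 0.627
  outer loop
   vertex 2.8 2.7 2.7
   vertex 3.3 3.8 1.4
   vertex 0.4 2.3 2.9
  endloop
 endfacet
 facet normal -0.630 -0.630 0.455
  outer loop
   vertex 0.8 1.9 2.9
   vertex 0.4 2.3 2.9
   vertex 1.1 0.3 1.1
  endloop
 endfacet
 facet normal 0.071 0.071 0.995
  outer loop
   vertex 0.8 1.9 2.9
   vertex 2.8 2.7 2.7
   vertex 0.4 2.3 2.9
  endloop
 endfacet
 facet normal 0.957 -0.132 0.257
  outer loop
   vertex 3.1 0.6 0.5
   vertex 3.3 3.8 1.4
   vertex 2.8 2.7 2.7
  endloop
 endfacet
 facet normal 0.301 -0.687 0.661
  outer loop
   vertex 3.1 0.6 0.5
   vertex 0.8 1.9 2.9
   vertex 1.1 0.3 1.1
  endloop
 endfacet
 facet normal 0.331 -0.660 0.675
  outer loop
   vertex 3.1 0.6 0.5
   vertex 2.8 2.7 2.7
   vertex 0.8 1.9 2.9
  endloop
 endfacet
 facet normal 0.328 0.237 -0.914
  outer loop
   vertex 3.1 0.6 0.5
   vertex 0.4 2.8 0.1
   vertex 3.3 3.8 1.4
  endloop
 endfacet
 facet normal -0.204 -0.412 -0.888
  outer loop
   vertex 3.1 0.6 0.5
   vertex 1.1 0.3 1.1
   vertex 0.4 2.8 0.1
  endloop
 endfacet
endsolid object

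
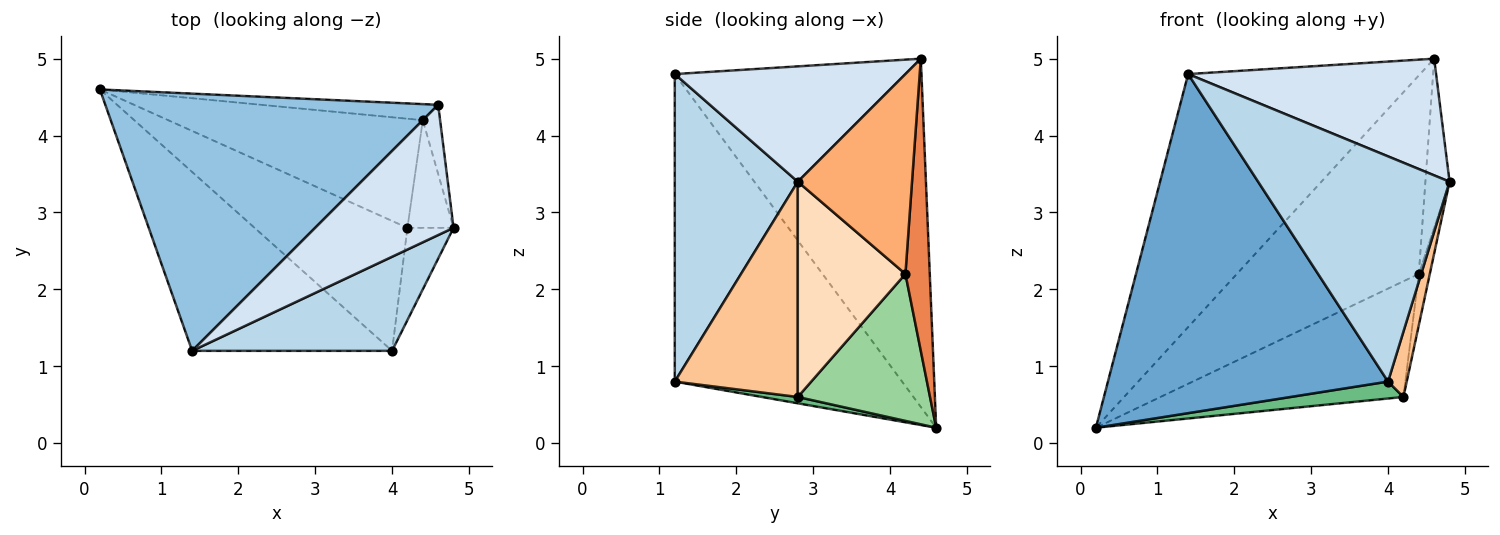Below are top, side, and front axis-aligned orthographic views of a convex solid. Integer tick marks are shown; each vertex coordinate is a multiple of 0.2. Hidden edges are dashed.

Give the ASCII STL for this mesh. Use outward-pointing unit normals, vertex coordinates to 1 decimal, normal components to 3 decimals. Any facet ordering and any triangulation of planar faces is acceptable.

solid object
 facet normal -0.583 -0.719 -0.379
  outer loop
   vertex 1.4 1.2 4.8
   vertex 0.2 4.6 0.2
   vertex 4.0 1.2 0.8
  endloop
 endfacet
 facet normal -0.598 0.562 0.571
  outer loop
   vertex 1.4 1.2 4.8
   vertex 4.6 4.4 5.0
   vertex 0.2 4.6 0.2
  endloop
 endfacet
 facet normal 0.510 -0.794 0.332
  outer loop
   vertex 1.4 1.2 4.8
   vertex 4.0 1.2 0.8
   vertex 4.8 2.8 3.4
  endloop
 endfacet
 facet normal 0.527 -0.567 0.633
  outer loop
   vertex 1.4 1.2 4.8
   vertex 4.8 2.8 3.4
   vertex 4.6 4.4 5.0
  endloop
 endfacet
 facet normal 0.132 0.988 -0.080
  outer loop
   vertex 4.4 4.2 2.2
   vertex 0.2 4.6 0.2
   vertex 4.6 4.4 5.0
  endloop
 endfacet
 facet normal 0.975 0.206 -0.084
  outer loop
   vertex 4.4 4.2 2.2
   vertex 4.6 4.4 5.0
   vertex 4.8 2.8 3.4
  endloop
 endfacet
 facet normal 0.967 -0.147 -0.207
  outer loop
   vertex 4.2 2.8 0.6
   vertex 4.8 2.8 3.4
   vertex 4.0 1.2 0.8
  endloop
 endfacet
 facet normal 0.973 0.099 -0.208
  outer loop
   vertex 4.2 2.8 0.6
   vertex 4.4 4.2 2.2
   vertex 4.8 2.8 3.4
  endloop
 endfacet
 facet normal 0.041 -0.129 -0.991
  outer loop
   vertex 4.2 2.8 0.6
   vertex 4.0 1.2 0.8
   vertex 0.2 4.6 0.2
  endloop
 endfacet
 facet normal 0.368 0.676 -0.638
  outer loop
   vertex 4.2 2.8 0.6
   vertex 0.2 4.6 0.2
   vertex 4.4 4.2 2.2
  endloop
 endfacet
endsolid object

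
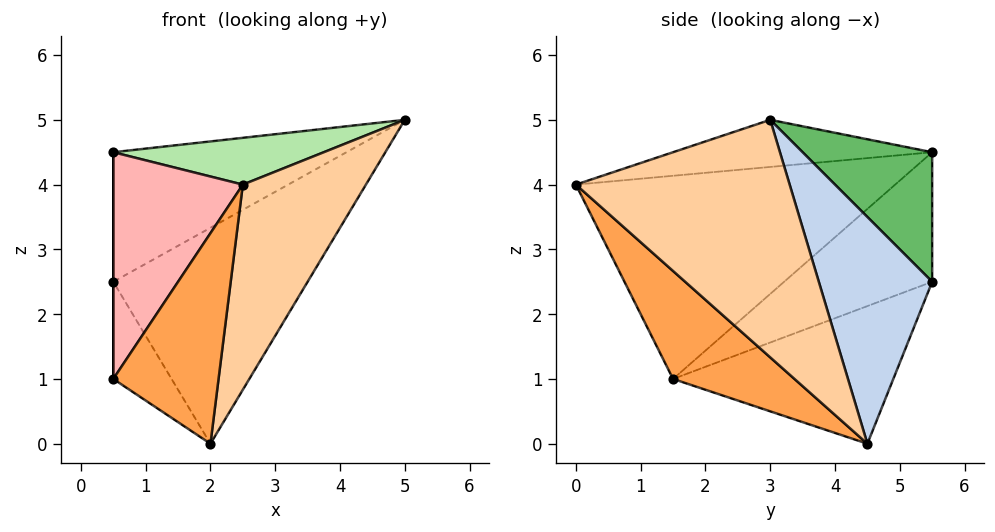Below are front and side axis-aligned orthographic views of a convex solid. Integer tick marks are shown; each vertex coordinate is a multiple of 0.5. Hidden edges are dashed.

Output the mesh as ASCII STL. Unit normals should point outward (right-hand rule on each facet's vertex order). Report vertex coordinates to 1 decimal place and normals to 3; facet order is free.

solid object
 facet normal -0.799 0.211 -0.564
  outer loop
   vertex 2.0 4.5 0.0
   vertex 0.5 1.5 1.0
   vertex 0.5 5.5 2.5
  endloop
 endfacet
 facet normal 0.503 0.863 -0.043
  outer loop
   vertex 2.0 4.5 0.0
   vertex 0.5 5.5 2.5
   vertex 5.0 3.0 5.0
  endloop
 endfacet
 facet normal 0.581 -0.504 -0.639
  outer loop
   vertex 2.5 0.0 4.0
   vertex 0.5 1.5 1.0
   vertex 2.0 4.5 0.0
  endloop
 endfacet
 facet normal 0.720 -0.415 -0.556
  outer loop
   vertex 2.5 0.0 4.0
   vertex 2.0 4.5 0.0
   vertex 5.0 3.0 5.0
  endloop
 endfacet
 facet normal 0.486 0.874 0.000
  outer loop
   vertex 0.5 5.5 4.5
   vertex 5.0 3.0 5.0
   vertex 0.5 5.5 2.5
  endloop
 endfacet
 facet normal -0.196 -0.159 0.968
  outer loop
   vertex 0.5 5.5 4.5
   vertex 2.5 0.0 4.0
   vertex 5.0 3.0 5.0
  endloop
 endfacet
 facet normal -1.000 0.000 0.000
  outer loop
   vertex 0.5 5.5 4.5
   vertex 0.5 5.5 2.5
   vertex 0.5 1.5 1.0
  endloop
 endfacet
 facet normal -0.851 -0.345 0.395
  outer loop
   vertex 0.5 5.5 4.5
   vertex 0.5 1.5 1.0
   vertex 2.5 0.0 4.0
  endloop
 endfacet
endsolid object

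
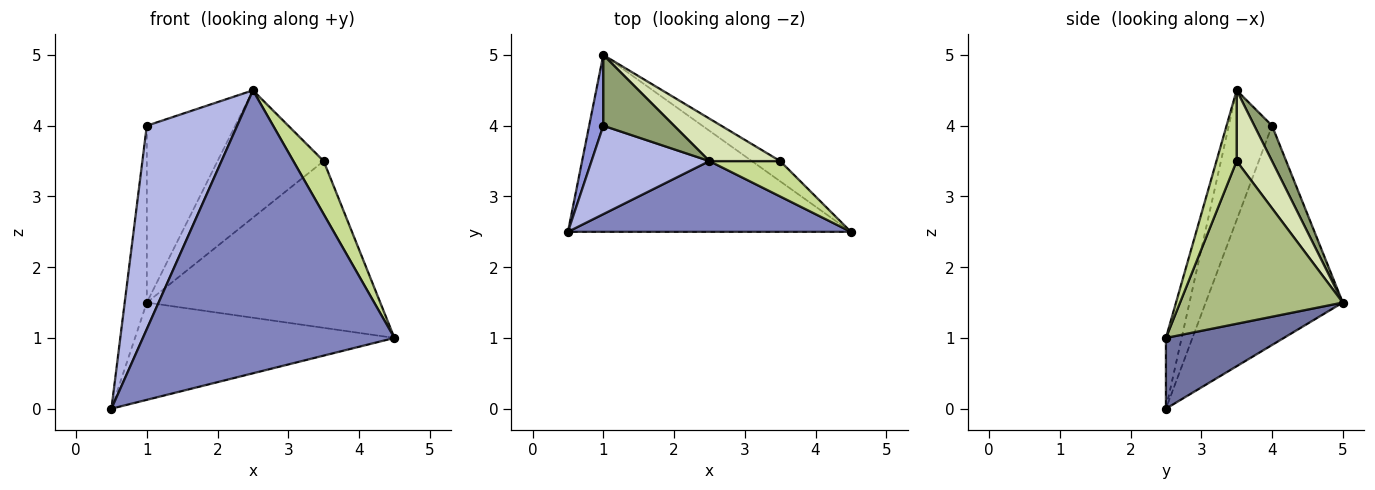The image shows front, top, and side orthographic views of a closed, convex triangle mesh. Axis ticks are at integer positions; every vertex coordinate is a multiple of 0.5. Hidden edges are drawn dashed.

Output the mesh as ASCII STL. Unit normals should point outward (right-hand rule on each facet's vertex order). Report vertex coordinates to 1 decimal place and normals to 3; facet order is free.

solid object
 facet normal 0.214 0.471 -0.856
  outer loop
   vertex 1.0 5.0 1.5
   vertex 4.5 2.5 1.0
   vertex 0.5 2.5 0.0
  endloop
 endfacet
 facet normal -0.061 -0.968 0.242
  outer loop
   vertex 2.5 3.5 4.5
   vertex 0.5 2.5 0.0
   vertex 4.5 2.5 1.0
  endloop
 endfacet
 facet normal -0.985 0.159 0.064
  outer loop
   vertex 1.0 4.0 4.0
   vertex 1.0 5.0 1.5
   vertex 0.5 2.5 0.0
  endloop
 endfacet
 facet normal -0.402 -0.840 0.365
  outer loop
   vertex 1.0 4.0 4.0
   vertex 0.5 2.5 0.0
   vertex 2.5 3.5 4.5
  endloop
 endfacet
 facet normal 0.183 0.913 0.365
  outer loop
   vertex 1.0 4.0 4.0
   vertex 2.5 3.5 4.5
   vertex 1.0 5.0 1.5
  endloop
 endfacet
 facet normal 0.569 0.816 -0.099
  outer loop
   vertex 3.5 3.5 3.5
   vertex 4.5 2.5 1.0
   vertex 1.0 5.0 1.5
  endloop
 endfacet
 facet normal 0.485 -0.728 0.485
  outer loop
   vertex 3.5 3.5 3.5
   vertex 2.5 3.5 4.5
   vertex 4.5 2.5 1.0
  endloop
 endfacet
 facet normal 0.302 0.905 0.302
  outer loop
   vertex 3.5 3.5 3.5
   vertex 1.0 5.0 1.5
   vertex 2.5 3.5 4.5
  endloop
 endfacet
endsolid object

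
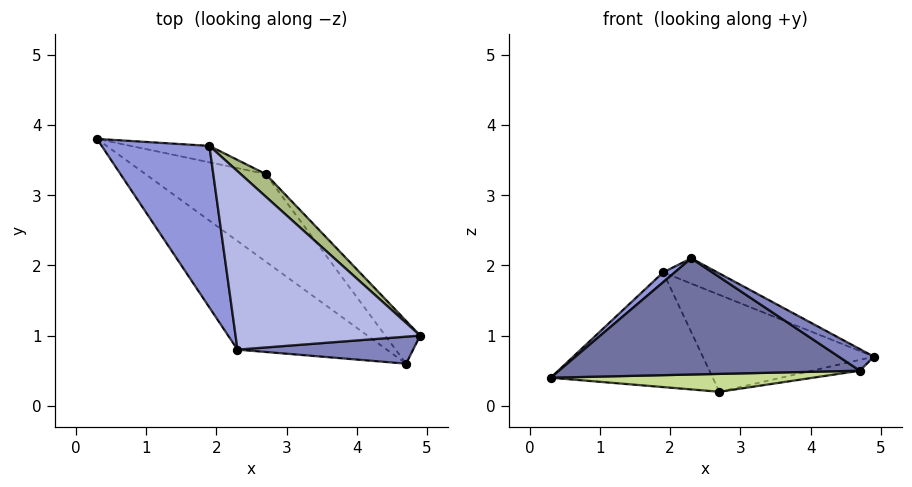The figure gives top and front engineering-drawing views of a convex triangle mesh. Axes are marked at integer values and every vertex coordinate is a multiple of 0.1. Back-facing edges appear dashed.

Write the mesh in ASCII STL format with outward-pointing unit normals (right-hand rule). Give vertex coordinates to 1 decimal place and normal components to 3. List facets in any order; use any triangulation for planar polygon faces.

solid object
 facet normal -0.459 -0.649 -0.607
  outer loop
   vertex 4.7 0.6 0.5
   vertex 2.3 0.8 2.1
   vertex 0.3 3.8 0.4
  endloop
 endfacet
 facet normal 0.424 -0.566 0.707
  outer loop
   vertex 4.7 0.6 0.5
   vertex 4.9 1.0 0.7
   vertex 2.3 0.8 2.1
  endloop
 endfacet
 facet normal -0.685 -0.044 0.727
  outer loop
   vertex 1.9 3.7 1.9
   vertex 0.3 3.8 0.4
   vertex 2.3 0.8 2.1
  endloop
 endfacet
 facet normal 0.463 0.124 0.878
  outer loop
   vertex 1.9 3.7 1.9
   vertex 2.3 0.8 2.1
   vertex 4.9 1.0 0.7
  endloop
 endfacet
 facet normal 0.191 0.972 -0.139
  outer loop
   vertex 2.7 3.3 0.2
   vertex 0.3 3.8 0.4
   vertex 1.9 3.7 1.9
  endloop
 endfacet
 facet normal 0.695 0.700 0.162
  outer loop
   vertex 2.7 3.3 0.2
   vertex 1.9 3.7 1.9
   vertex 4.9 1.0 0.7
  endloop
 endfacet
 facet normal -0.122 -0.199 -0.972
  outer loop
   vertex 2.7 3.3 0.2
   vertex 4.7 0.6 0.5
   vertex 0.3 3.8 0.4
  endloop
 endfacet
 facet normal 0.431 0.222 -0.875
  outer loop
   vertex 2.7 3.3 0.2
   vertex 4.9 1.0 0.7
   vertex 4.7 0.6 0.5
  endloop
 endfacet
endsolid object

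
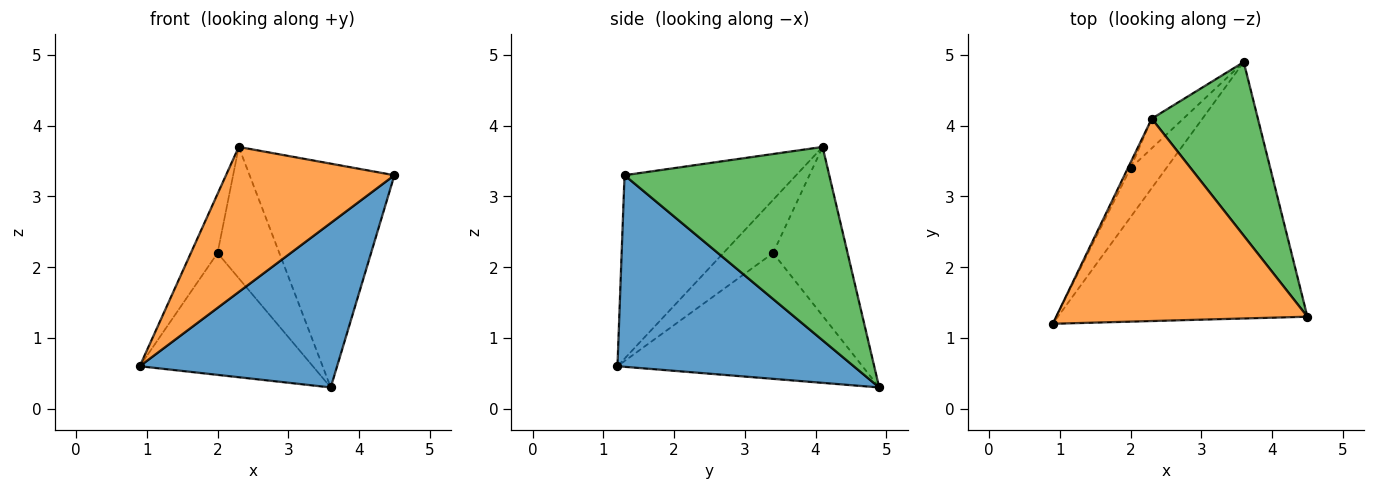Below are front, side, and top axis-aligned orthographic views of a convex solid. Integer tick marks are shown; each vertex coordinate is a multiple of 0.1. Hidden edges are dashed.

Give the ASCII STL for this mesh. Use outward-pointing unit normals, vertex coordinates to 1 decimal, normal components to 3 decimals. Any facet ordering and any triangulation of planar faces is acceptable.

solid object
 facet normal 0.543 -0.453 -0.707
  outer loop
   vertex 3.6 4.9 0.3
   vertex 4.5 1.3 3.3
   vertex 0.9 1.2 0.6
  endloop
 endfacet
 facet normal -0.510 -0.501 0.699
  outer loop
   vertex 2.3 4.1 3.7
   vertex 0.9 1.2 0.6
   vertex 4.5 1.3 3.3
  endloop
 endfacet
 facet normal 0.745 0.527 0.409
  outer loop
   vertex 2.3 4.1 3.7
   vertex 4.5 1.3 3.3
   vertex 3.6 4.9 0.3
  endloop
 endfacet
 facet normal -0.796 0.562 -0.226
  outer loop
   vertex 2.0 3.4 2.2
   vertex 3.6 4.9 0.3
   vertex 0.9 1.2 0.6
  endloop
 endfacet
 facet normal -0.880 0.472 -0.044
  outer loop
   vertex 2.0 3.4 2.2
   vertex 0.9 1.2 0.6
   vertex 2.3 4.1 3.7
  endloop
 endfacet
 facet normal -0.762 0.632 -0.143
  outer loop
   vertex 2.0 3.4 2.2
   vertex 2.3 4.1 3.7
   vertex 3.6 4.9 0.3
  endloop
 endfacet
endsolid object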